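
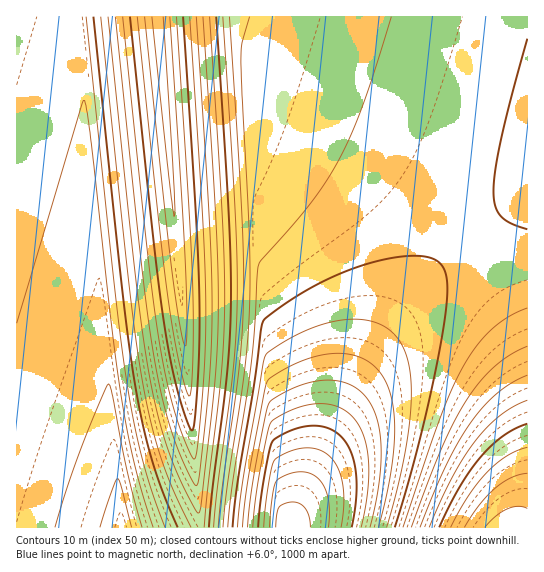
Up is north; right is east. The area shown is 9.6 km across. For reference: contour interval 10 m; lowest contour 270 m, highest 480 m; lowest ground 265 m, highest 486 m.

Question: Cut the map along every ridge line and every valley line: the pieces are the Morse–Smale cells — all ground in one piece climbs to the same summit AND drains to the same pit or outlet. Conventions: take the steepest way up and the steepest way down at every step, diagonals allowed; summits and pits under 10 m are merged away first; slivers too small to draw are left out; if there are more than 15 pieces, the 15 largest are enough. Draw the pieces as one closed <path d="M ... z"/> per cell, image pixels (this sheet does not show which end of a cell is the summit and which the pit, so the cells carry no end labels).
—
<path d="M527 16l-370 1 42 511 88 0 2-2 27-65 27-58 24-44 28-42 32-40 31-32 35-28 35-22z"/><path d="M157 16l-141 1 1 511 182-1-15-204z"/><path d="M527 196l-34 21-35 28-31 32-32 40-28 42-24 44-27 58-27 67 239-1z"/>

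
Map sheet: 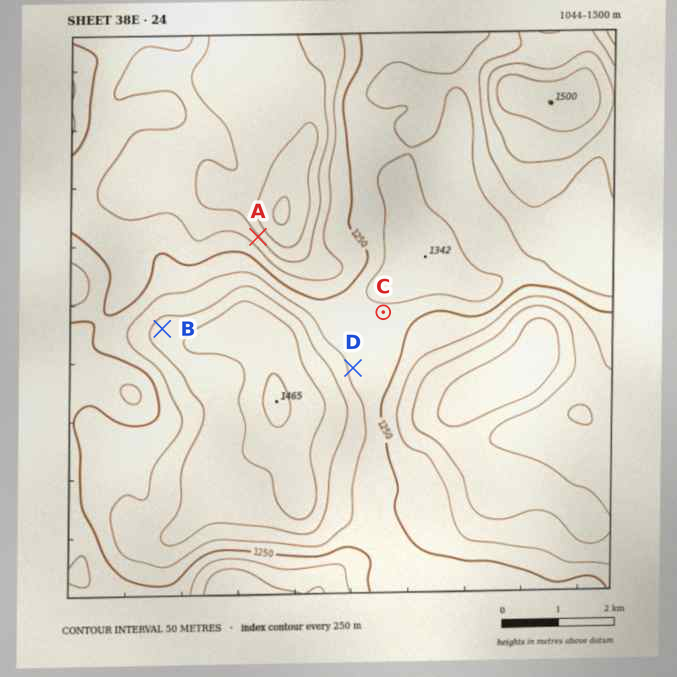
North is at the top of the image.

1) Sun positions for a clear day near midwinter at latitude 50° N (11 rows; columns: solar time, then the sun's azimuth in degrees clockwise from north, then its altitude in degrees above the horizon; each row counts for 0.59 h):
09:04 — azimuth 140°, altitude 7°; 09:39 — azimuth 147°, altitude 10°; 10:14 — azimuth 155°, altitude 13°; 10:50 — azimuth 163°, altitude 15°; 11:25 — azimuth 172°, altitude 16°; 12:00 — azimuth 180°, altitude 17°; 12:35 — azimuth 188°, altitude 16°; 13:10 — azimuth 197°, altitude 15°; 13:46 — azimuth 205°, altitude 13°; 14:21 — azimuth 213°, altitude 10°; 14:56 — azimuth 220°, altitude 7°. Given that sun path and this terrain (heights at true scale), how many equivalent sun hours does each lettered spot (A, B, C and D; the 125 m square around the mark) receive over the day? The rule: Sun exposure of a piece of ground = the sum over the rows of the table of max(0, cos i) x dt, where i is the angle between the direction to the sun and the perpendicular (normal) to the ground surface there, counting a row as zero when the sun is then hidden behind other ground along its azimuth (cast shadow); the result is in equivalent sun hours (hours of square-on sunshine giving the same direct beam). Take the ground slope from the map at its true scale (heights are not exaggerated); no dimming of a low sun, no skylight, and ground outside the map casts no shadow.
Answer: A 0.4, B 1.2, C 1.9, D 1.3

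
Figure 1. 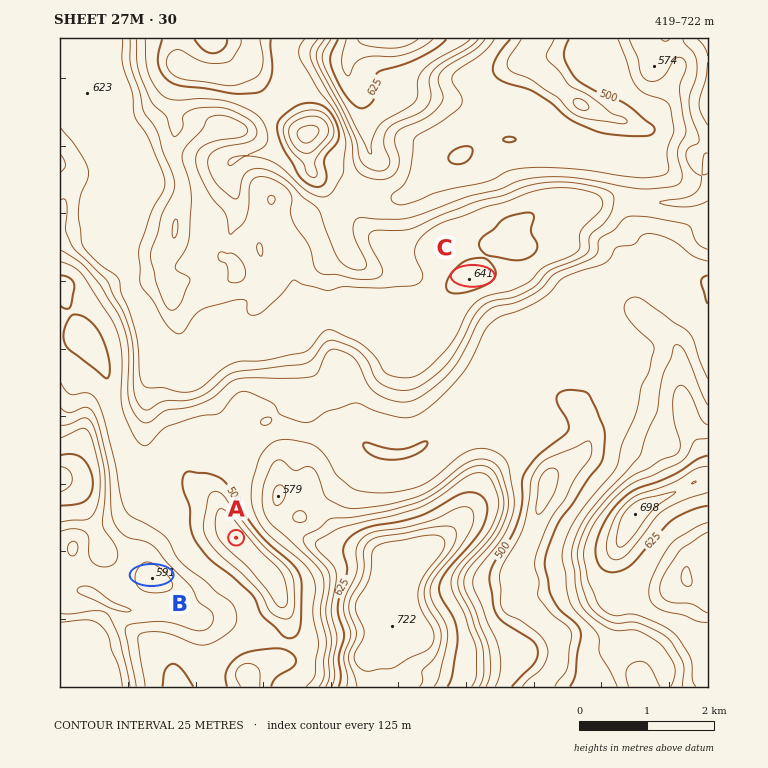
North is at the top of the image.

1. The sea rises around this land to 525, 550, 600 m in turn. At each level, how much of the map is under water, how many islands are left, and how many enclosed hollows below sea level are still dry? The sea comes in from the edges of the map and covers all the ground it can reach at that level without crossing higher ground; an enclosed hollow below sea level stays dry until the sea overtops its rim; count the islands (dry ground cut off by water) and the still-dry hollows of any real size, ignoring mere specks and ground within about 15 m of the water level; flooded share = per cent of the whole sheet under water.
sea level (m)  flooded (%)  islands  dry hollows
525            37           0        0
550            50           0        0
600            75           0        0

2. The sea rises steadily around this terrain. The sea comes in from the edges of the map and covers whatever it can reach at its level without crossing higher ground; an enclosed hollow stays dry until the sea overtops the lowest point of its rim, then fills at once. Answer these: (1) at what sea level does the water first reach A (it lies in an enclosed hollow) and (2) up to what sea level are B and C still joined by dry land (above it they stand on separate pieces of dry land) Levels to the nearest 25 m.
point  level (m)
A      500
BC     525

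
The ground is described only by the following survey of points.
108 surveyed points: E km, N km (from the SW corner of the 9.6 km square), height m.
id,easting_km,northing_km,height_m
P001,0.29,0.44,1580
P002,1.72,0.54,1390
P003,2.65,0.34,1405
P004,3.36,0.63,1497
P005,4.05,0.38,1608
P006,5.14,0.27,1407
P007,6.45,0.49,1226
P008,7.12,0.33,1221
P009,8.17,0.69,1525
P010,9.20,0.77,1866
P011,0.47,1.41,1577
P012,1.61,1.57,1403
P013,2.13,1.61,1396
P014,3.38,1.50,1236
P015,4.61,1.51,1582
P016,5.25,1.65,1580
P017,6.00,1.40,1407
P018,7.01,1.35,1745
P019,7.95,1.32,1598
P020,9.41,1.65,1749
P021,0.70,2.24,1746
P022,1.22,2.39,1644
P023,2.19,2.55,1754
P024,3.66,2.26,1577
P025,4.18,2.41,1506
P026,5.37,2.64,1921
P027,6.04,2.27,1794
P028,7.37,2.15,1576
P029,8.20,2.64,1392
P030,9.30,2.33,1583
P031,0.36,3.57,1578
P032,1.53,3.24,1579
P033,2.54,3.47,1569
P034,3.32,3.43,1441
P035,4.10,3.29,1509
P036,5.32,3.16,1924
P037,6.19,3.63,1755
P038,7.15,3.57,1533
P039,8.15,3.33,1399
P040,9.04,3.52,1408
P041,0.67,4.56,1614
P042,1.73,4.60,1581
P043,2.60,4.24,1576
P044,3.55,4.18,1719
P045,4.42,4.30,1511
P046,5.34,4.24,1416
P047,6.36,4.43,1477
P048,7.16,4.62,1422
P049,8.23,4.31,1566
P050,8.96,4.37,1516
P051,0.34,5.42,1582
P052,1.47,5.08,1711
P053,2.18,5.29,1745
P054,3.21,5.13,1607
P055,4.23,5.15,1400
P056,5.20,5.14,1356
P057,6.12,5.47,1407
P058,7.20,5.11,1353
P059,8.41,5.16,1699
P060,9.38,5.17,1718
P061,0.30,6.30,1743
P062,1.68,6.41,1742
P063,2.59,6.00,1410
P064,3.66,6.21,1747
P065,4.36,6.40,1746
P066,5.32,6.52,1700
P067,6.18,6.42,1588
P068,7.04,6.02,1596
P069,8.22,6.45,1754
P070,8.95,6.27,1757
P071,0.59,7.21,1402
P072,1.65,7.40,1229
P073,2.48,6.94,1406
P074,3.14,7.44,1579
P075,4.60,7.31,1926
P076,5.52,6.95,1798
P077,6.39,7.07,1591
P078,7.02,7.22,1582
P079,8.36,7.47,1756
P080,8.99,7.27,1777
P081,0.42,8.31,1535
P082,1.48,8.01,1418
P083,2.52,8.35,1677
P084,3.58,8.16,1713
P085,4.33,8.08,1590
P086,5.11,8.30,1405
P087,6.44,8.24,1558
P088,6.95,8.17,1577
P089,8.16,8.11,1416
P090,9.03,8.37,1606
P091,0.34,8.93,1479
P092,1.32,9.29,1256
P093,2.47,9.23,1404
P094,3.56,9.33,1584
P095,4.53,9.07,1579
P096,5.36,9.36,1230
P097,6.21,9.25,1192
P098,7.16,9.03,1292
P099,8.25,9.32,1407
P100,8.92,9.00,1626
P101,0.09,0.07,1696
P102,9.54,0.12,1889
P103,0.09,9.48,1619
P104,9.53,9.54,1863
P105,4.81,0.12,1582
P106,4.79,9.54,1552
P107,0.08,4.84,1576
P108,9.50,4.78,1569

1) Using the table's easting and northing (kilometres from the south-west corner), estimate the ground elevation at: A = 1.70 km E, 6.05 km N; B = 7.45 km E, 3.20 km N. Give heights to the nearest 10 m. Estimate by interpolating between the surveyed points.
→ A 1680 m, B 1410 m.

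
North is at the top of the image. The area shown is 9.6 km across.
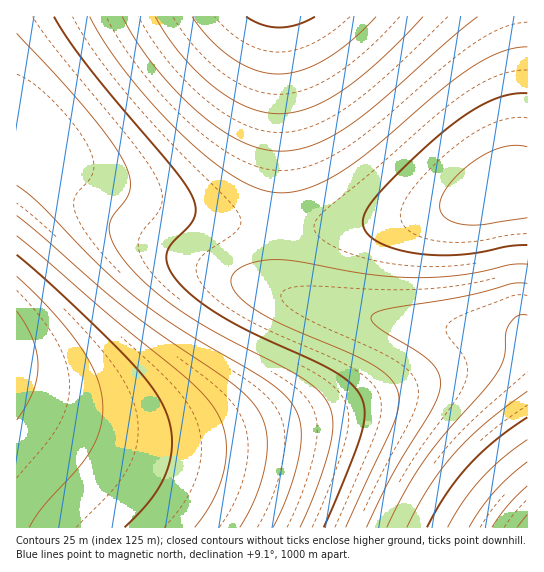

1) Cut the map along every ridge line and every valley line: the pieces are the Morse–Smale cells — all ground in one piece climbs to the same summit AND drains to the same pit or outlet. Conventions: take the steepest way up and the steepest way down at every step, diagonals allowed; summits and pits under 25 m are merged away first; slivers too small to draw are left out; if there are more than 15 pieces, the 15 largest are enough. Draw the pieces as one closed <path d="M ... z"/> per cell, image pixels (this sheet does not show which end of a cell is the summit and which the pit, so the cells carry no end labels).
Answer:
<path d="M23 117l-7 1 1 410 511-1 0-186-2-2-15-4-52-4-69-10-52-10-47-14-10-7-5-13-1-50-30-3-47-8-35-9-53-20-28-15-17-12-17-17-11-16-7-7z"/><path d="M527 16l-248 0 1 154-4 56 62 1 49-6 62-13 57-20 21-1z"/><path d="M278 16l-261 0-1 101 14 3 18 23 22 21 21 13 38 18 69 21 47 8 30 3 2-2 3-55z"/><path d="M527 187l-21 1-57 20-62 13-49 6-61 0-1 50 3 9 12 11 64 18 70 12 86 8 16 5z"/>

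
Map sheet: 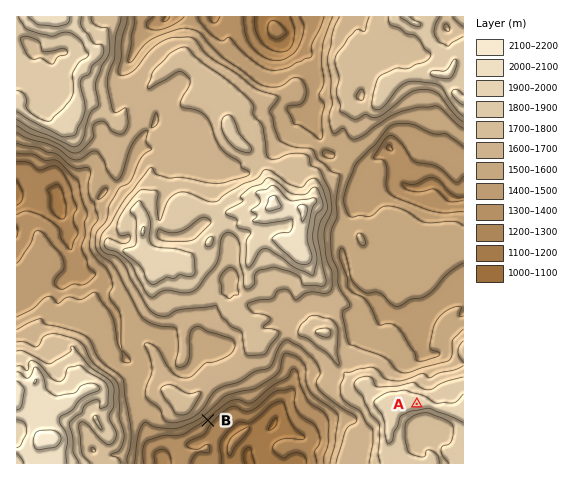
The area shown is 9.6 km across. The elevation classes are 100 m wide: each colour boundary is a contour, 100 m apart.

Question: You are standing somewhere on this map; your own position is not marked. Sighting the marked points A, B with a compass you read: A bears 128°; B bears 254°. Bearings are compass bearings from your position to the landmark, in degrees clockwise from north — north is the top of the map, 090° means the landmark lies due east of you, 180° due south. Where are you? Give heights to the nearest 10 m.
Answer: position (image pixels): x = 376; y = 372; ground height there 1720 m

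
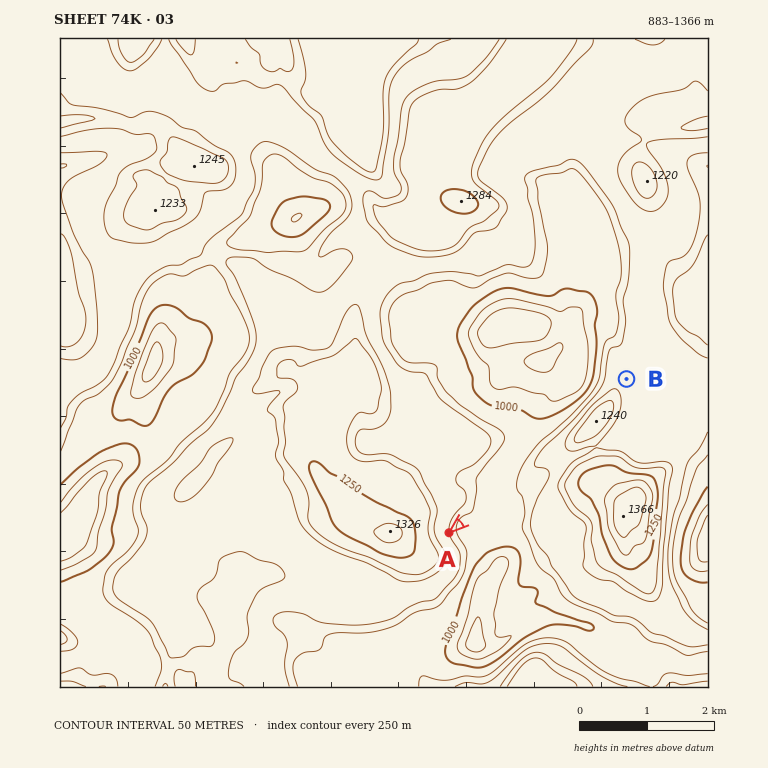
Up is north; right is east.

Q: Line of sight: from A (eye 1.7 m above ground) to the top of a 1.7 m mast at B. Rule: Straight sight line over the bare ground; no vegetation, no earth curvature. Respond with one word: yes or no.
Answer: no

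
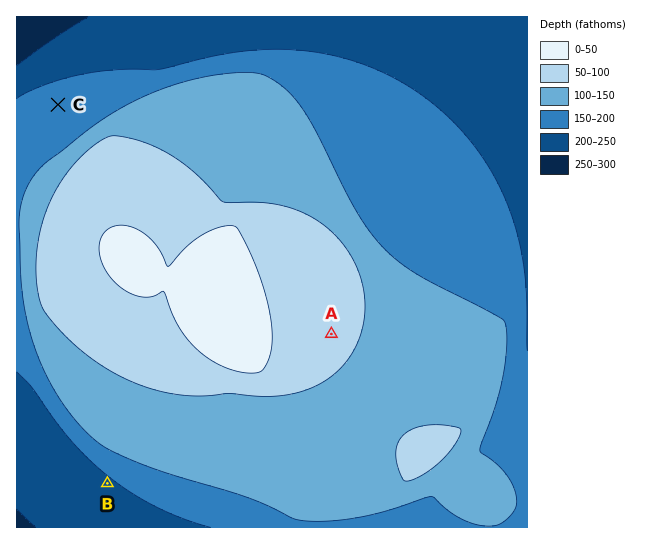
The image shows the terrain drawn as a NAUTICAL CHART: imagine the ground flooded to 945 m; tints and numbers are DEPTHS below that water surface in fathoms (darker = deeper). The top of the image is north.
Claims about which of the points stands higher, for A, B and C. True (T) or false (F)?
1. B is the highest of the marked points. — F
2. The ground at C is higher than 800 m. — F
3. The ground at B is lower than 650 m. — T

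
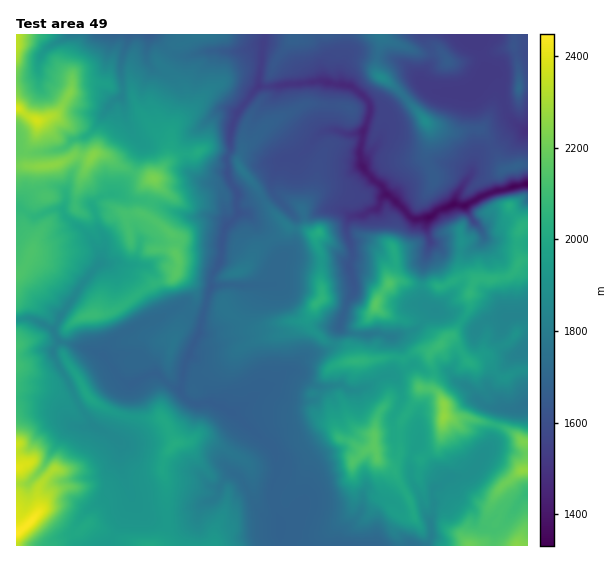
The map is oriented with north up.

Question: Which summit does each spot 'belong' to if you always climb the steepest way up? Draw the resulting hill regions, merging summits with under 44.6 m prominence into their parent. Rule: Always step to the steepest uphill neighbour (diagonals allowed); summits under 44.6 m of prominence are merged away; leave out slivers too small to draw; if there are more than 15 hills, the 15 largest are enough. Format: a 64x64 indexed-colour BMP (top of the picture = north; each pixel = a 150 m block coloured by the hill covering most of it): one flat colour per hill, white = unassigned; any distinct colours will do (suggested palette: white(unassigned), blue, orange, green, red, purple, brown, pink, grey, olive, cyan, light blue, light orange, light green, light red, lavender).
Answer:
<image width="64" height="64" href="data:image/bmp;base64,Qk12CAAAAAAAAHYAAAAoAAAAQAAAAEAAAAABAAQAAAAAAAAIAAATCwAAEwsAABAAAAAAAAAA////ALR3HwAOf/8ALKAsACgn1gC9Z5QAS1aMAMJ34wB/f38AIr28AM++FwDox64AeLv/AIrfmACWmP8A1bDFACIiIiIiIgAAAAAAAiIiIiIjMzMzMzMxERERAAAAAAAAIiIiIiIiAAAAAAACIiIiIiMzMzMzMzEREREAAAAAAAAiIiIiIiIgAAAAAAIiIiIiIzMzMzMzMREREQAAAO7gACIiIiIiIiAABmZmYiIiIiIjMzMzMzMxERERAAAO7u4AIiIiIiIiIgZmZmZiIiIiJjMzMzMzMzERMzEAAA7u7gAiIiIiIiIiJmZmZmYiIiJmMzMzMzMzMxMzMQAA7u7u4CIiIiIiIiJmZmZmZmIiJmYzMzMzMzMzMzMRAA7u7u7uIiIiIiIiImZmZmZmYiImZjMzMzMzMzMzMxEQDu7u7u4AIiIiIiIiZmZmZmZmImZmMzMzMzMzMzMxERHu7u7u7gACIiIiIiZmZmZmZmZmZmZjMzMzMzMzMzEREREe7u7uAAAiIiIiJmZmZmZmZmZmZmMzMzMzMzMzMRERERHu7u4AACIiIiImZmZmZmZmZmZmMzMzMzMzMzMxERERER7u7gAAAiIiIiZmZmZmZmZmZmYzMzMzMzMzMzMRERERHu7uAAAAIiIiBmZmZmZmZmZmYzMzMzMzMzMzMxERERER7u4AAAAiIiAGZmZmZmZmZmYzMzMzMzMzMzERERERERHu7gAAAAIgAABmZmZmZmZmMzMzMzMzMzMzMREREREREe7uAAAAIiAAAGZmZmZmZmMzMzMzMzMzMzMxERERERER7u4AAAIiAAAAZmZmZmZoiDMzMzMzMzMzMzMRERERERERHgAiIiAAAABmZmZhEYiIiDMxERMzMzMzMxERERERERERIiIiIAAAAGZmZmERiIiIgxERETMzAzMzEREREREREREiIiIgAAAAJmZiIRiIiIiIEREQAAAAAzMRERERERERESIiIgAAAAIiIiIoiIiIiIiBEAAAAAAAARERERERERERIiIgAAAAIiIiIiiIiIiIiIiAAAAAAAABEQAAAREREREiIiAAAAIiIiIiIoiIiIiIiIgAAAAAAAAQAAABERERESIiIAAP8iIiIiIiiIiIiIiIiIiAAAAAAAAAAAARERERIiIg////IiIiIiKIiIiIiIiIiIgAAAAAAAAAAAEREREiIi/////yIiIiIiiIiIiIiIiIiAAAALsAAAAAARERESIi3//////yIiIiIREYiIiIiIiIu7u7u7sAAAAKERER3d3f///////yIiIhERGIiIiIiIiLu7u7u7AACqqqERHd3d3///////mSKZkRERiIiIiIiIu7u7u7u6qqqqqqqt3d3d//////+ZmZmRERGIiIiIiIi7u7u7u6qqqqqqqq3d3d3/////+ZmZmZERERiIiIiIiIu7u7u7qqqqqqqqrd3d3d////+ZmZmZmREQAIiIiIiIi7u7u7uqqqqqqqqt3d3d3f//+ZmZmZmQAAAAAIiIiIiLu7u7u6qqqqqqqq3d3d3d3/+ZmZmZmZkAAAAAiIiIiIu7u7u7qqqqqqqqrd3d3d3dmZmZmZmZmQAAAACIiAAIC7u7u7uqqqqqqqqt3d3d3deZmZmZmZmZkAAAABAAAAALu7u7u6qqqqqqqq3d3d3d15mZmZmZmZmQAAABEQAAAAu7u7u7uhERGqqqrd3d3d13mZmZmZmZmZAAAAERAAAAC7u7u7uxEREaqqqt3d3d13mZmZmZmZmZkAAAEREAAAC7u7u7uxERERqqqq3d3d13eZmZmZmZmZmVAAEREQAAALu7u7u7ERERqqqqrdfd13d5mZmZmZlVVVVQEREREQAAARu7u0RBERGqqqqgd3d3d3mZmZmVVVVVVVwREREREREREbu0RERBGqqqqqB3d3AACZmVVVVVVVVVXMwRERERERERG0REREQACqqqoAB3cAAAAFVVVVVVVVXMzMEREREREREURERERAAAAKqgAAAAAAAABVVVVVVVVczMwREREREREUREREREQAAAAAAAAAAAAAAFVVVVV3d3zMzBEREREREUREREREREAAAAAAAAAAAAAABVVVVXd3zMzMwREREREUREREREREQAAAAAAAAAAAAAAFVVVXd3fMzMzMERERERREREREREREAAAAB3dwAAAAAABVVVd3d3zMzMzMEREREARERERERERAAAB3d3dwAAAABVVVV3d3fMzMzMzBEREQBEREREREREQAAHd3d3dwAAAFVVVVd3d8zMzMzMwRERAAREREREREREAAd3d3d3cAAFVVVVVXd3zMzMzMzMIiIgBERERERERERAB3d3d3d3AAVVVVVVV3fMzMzMzMwiIiAEREREREREREAHd3d3d3cABVVVVVVVV1zMzMzMzCIiIABEREREREREAAd3d3d3d3BVVVVVVVVVVczMzMzMIiIgAAREREREREQAB3d3d3d3d1VVVVVVVVVVzMzMzMwiIgAAAERERERERAAHd3d3d3d3VVVVVVVVVVVcRMzMzMIgAAAABEREREREAAAHd3d3d3dVVVVVVVVVVVRERERERAAAAAAAREREREAAAAB3d3d3d1VVVVVVVVVVVUREREREAAAAAABEREREAAAAAHd3d3d3VVVVVVVVVVVVREREREQAAAAAAAREREAAAAAAd3d3d3dVVVVSJVVVVVVERERERAAAAAAABEREQAAAAAAHd3d3d3VVUiIiIiIiIkREREREAAAAAAAERERAAAAAAAAHd3d3dVVSIiIiIiIiREREREQAAAAAAEREREAAAA"/>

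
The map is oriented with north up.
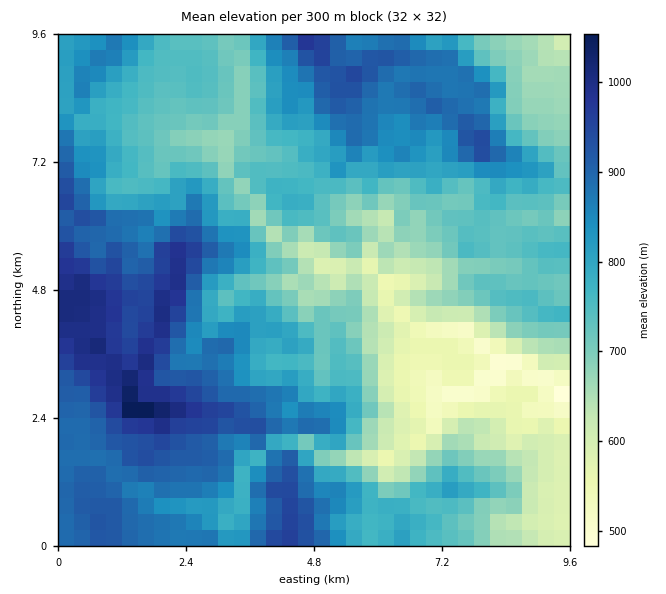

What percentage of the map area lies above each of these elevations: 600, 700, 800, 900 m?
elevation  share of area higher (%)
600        90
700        75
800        44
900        19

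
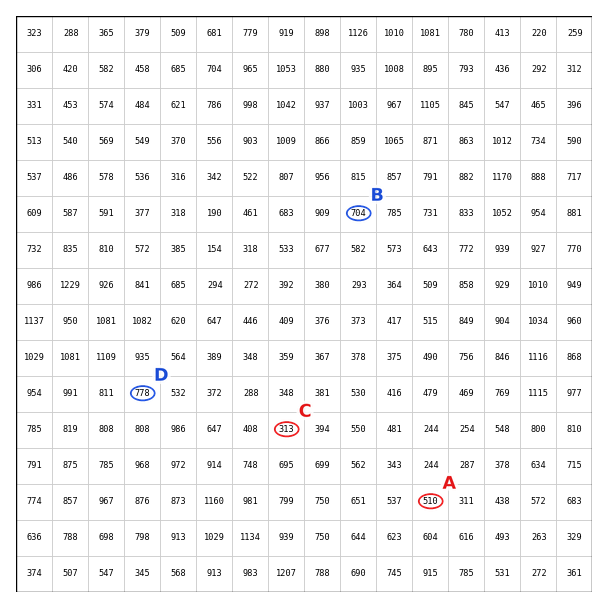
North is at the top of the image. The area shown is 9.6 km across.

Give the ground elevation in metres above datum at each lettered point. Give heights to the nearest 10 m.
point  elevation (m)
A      510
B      700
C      310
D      780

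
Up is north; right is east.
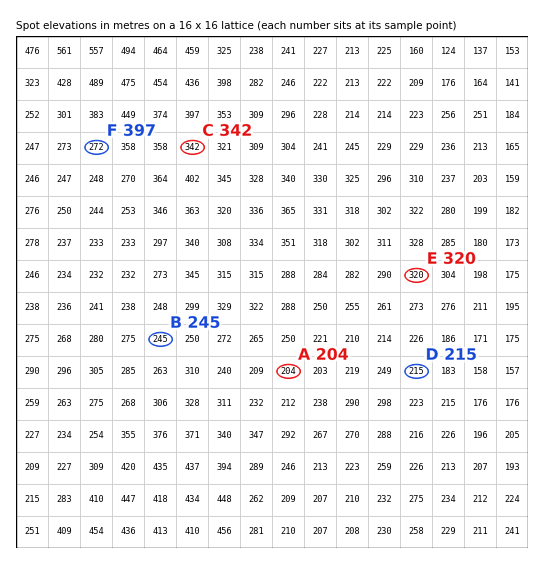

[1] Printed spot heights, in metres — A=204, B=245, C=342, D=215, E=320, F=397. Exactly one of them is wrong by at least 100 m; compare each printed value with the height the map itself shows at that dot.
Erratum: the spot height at F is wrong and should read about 272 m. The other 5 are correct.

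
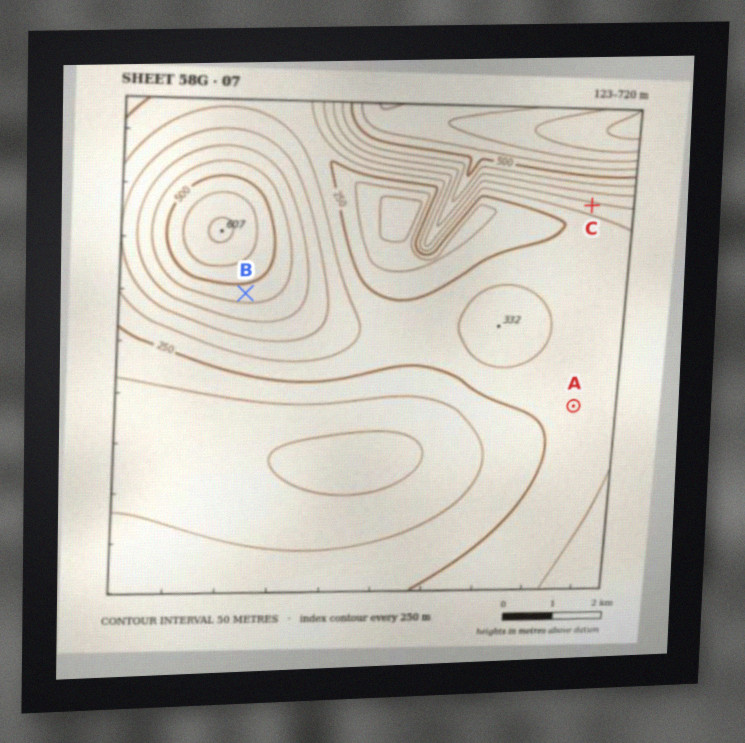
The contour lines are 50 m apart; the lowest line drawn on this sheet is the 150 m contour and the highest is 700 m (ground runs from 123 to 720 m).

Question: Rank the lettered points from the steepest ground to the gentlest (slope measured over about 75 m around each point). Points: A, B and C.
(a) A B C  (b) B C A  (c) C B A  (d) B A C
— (c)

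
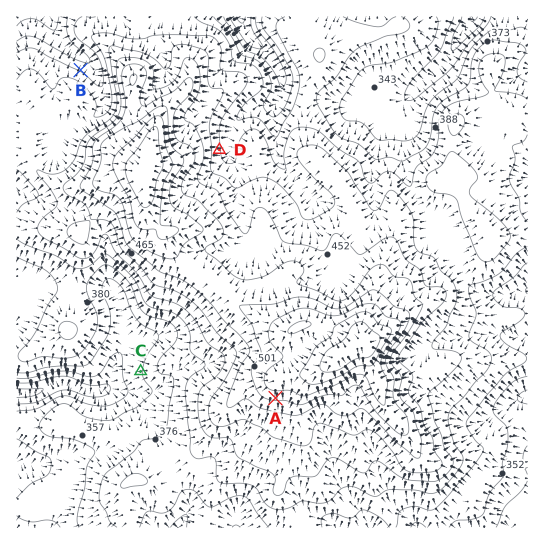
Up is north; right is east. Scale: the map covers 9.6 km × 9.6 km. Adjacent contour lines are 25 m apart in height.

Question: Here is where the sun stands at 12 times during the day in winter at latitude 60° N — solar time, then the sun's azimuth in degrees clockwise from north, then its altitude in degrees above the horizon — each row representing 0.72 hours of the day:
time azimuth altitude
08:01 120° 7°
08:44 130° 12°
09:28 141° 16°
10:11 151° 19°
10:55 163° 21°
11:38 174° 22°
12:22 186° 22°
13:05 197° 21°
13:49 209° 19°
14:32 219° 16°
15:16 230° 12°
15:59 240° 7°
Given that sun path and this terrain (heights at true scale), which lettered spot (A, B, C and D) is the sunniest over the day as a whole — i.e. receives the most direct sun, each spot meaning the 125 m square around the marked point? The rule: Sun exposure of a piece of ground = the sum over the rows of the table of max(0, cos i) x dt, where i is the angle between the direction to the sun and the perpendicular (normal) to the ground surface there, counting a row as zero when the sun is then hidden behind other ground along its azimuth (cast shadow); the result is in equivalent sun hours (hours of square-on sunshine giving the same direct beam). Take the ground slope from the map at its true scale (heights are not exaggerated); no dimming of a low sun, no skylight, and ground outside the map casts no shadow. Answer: A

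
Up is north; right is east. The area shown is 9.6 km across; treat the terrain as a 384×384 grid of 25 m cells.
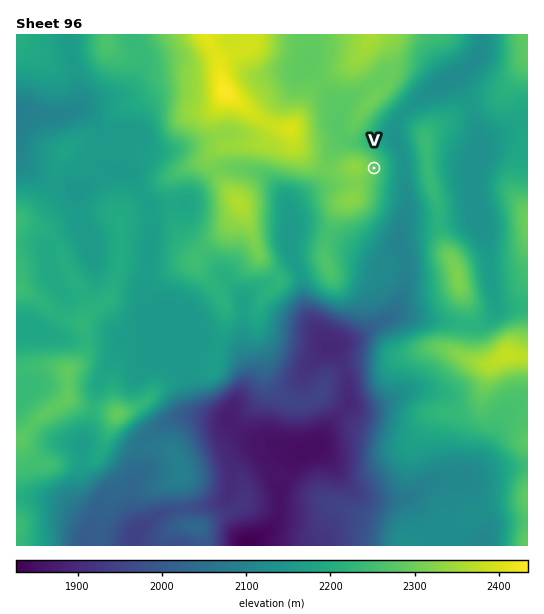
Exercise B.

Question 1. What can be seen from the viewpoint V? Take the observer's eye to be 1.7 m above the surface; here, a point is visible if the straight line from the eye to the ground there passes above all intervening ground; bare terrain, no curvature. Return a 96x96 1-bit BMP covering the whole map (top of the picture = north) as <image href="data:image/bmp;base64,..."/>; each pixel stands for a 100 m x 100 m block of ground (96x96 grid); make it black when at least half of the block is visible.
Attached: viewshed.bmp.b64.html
<image width="96" height="96" href="data:image/bmp;base64,Qk2+BAAAAAAAAD4AAAAoAAAAYAAAAGAAAAABAAEAAAAAAIAEAAATCwAAEwsAAAIAAAAAAAAA////AAAAAAAAAAAAAAAAAB/gAAAAAAAAAAAAAB/gAAAAAAAAAAAAAB/AAAAAAAAAAAAAAA+AAAAAAAAAAAAAAA4AAAAAAAAAAAAAAAAAAAAAAAAAAAAAAAAAAAAAAAAAAAAAAAAAAAAAAAAAAAAAAAAAAAAAAAAAAAAAAAAAAAAAAAAAAAAAAAAAAAAAAAAAAAAAAAAAAAAAAAAAAAAAAAAAAAAAAAAAAAAAAAAAAAAAAAAAAAAAAAAAAAAAAAAAAAAAAAAAAAAAAAAAAAAAAAAAAAAAAAAAAAAAAA4AAAAAAAAAAAAAAA/AAAAAAAAAAAAAAAHAAAAAAAAAAAAAAADAAAAAAAAAAAAAAAAAAAAAAAAAAAAAAAAAAAAAAAAAAAAAAAAAAAAAAAAAAAAAAAAAAAAAAAAAAAAAAAAAAAAAAAAAAAAAAAAAAAAAAAAAAAAAAAAAAAAAAAAAAAAAAAAAAAAAAAAAAAAAAAAAAAAAAAAAAAAAAAAAAAAAAAAAAAAAAAAAAAAAAAAAAAAAAAAAAAAAAAAAAAAAAAgAAAAAAAAAAAAAAAwAB8AAAAAAAAAAAA+AH/AAAAAAAAAAAA/w//8AAAAAAAAAAA////8AAAAAAAAAAAf//D8AAAAAAAAAAAP/+AcAAAAAAAAAAAH/4AAAAAAAAAAAAAH/wAAAAAAAAAAAAAD/gAAAAAAAAAAAAAD/AAAAAAAAAAAAAAD/AAEAAAAAAAAAAAD/AAEAAAAAAAAAAAD/gAIAAAAAAAAAAAD/wAYAAAAAAAAAAAD/4A8AAAAAAAAAAAD/4B8AAAAAAAAAAAH/4B8AAAAAAAAAAAH/4D8AAAAAAAAAAAH/4D8AAAAAAAAAAAD/4H8AAAAAAAAAAAD/4H8AAAAAAAAAAAD/4D8AAAAAAAAAAAD/8D8AAAAAAAAAAAD/8D8AAAAAAAAAAAD/wD8AAAAAAAAAAAD/gB8AAAAAAAAAAAB/AB8AAAAAAAAAAAB/AB8AAAAAAAAAAAD/AD8AAAAAAAAAAAD+AD8AAAAAAAAAAAD+AD8AAAAAAAAAACD+AD8AAAAAAAAAAAD+AD8AAAAAAAAAAAD8AH8AAAAAAAAAAAD8AD8AAAAAAAAAAAD8AD8AAAAAAAAAADD8AD8AAAAAAAAAABD8AB8AAAAAAAAAAAD8AB8AAAAAAAAAAAH8AB8AAAAAAAAAAAH4AA8AAAAAAAAAAAH4AA8AAAAAAAAAAAH4AA8AAAAAAAAAAAH4AA8AAAAAAAAAAAP4AB8AAAAAAAAAAP/wAB8AAAAAAAAAAP/gAD8AAAAAAAAAAH/gAH8AAAAAAAAAAH/wAH8AAAAAAAAAAD/4AP8AAAAAAAAAAA/8AP8AAAAAAAAAAAf/AP8AAAAAAAAAAAP/gf8AAAAAAAAABwP/4f8AAAAAAAAAB8H///8AAAAAAAAAB+B///8AAAAAAAAAAfMf//8AAAAAAAAAAP8f//8AAAAAAAAAAH+f//8AAAAAAAAAAD/f//8AAAAAAAAAAB//+/8AAAAAAAAAAA8fwf8="/>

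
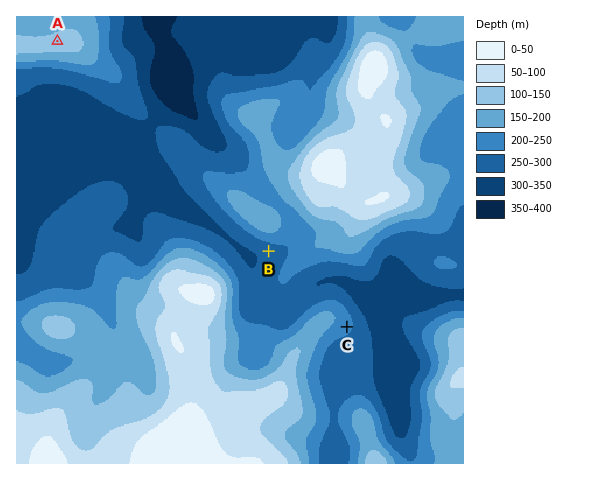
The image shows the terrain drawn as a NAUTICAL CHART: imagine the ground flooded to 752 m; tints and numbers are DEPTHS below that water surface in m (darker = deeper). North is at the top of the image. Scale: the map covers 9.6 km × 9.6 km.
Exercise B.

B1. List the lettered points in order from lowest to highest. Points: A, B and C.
B C A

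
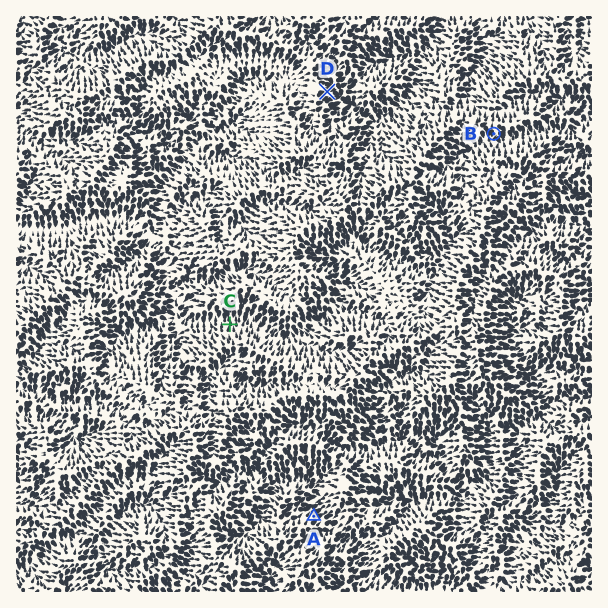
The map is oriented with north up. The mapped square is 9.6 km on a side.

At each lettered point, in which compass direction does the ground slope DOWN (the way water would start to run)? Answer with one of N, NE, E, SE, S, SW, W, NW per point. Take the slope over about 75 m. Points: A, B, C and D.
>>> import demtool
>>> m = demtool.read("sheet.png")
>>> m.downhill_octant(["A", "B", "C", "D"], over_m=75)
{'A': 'NE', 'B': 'S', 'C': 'N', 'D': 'E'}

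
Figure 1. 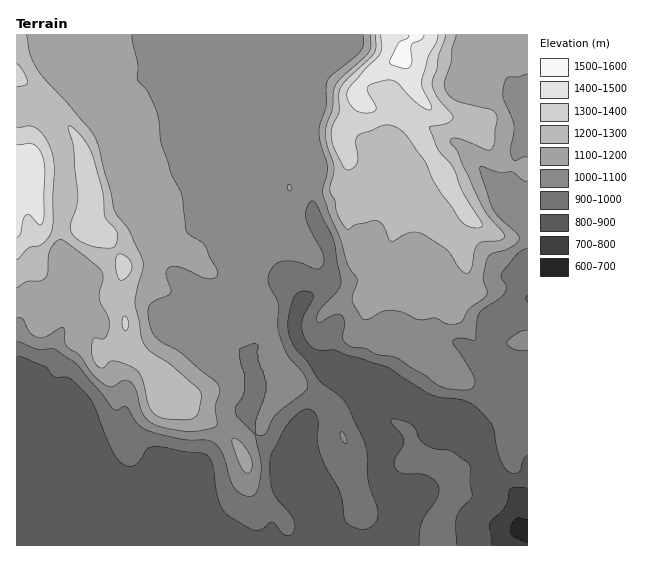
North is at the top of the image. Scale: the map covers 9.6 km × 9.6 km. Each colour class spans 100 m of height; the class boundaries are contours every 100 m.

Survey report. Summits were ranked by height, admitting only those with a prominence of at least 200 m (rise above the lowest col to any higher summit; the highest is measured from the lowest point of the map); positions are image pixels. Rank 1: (402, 60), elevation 1513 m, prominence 844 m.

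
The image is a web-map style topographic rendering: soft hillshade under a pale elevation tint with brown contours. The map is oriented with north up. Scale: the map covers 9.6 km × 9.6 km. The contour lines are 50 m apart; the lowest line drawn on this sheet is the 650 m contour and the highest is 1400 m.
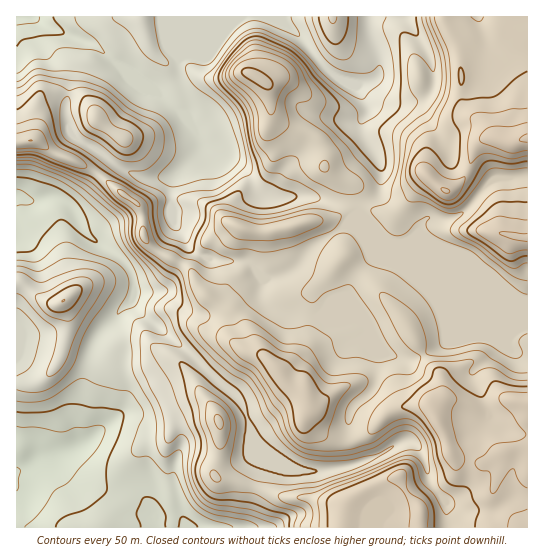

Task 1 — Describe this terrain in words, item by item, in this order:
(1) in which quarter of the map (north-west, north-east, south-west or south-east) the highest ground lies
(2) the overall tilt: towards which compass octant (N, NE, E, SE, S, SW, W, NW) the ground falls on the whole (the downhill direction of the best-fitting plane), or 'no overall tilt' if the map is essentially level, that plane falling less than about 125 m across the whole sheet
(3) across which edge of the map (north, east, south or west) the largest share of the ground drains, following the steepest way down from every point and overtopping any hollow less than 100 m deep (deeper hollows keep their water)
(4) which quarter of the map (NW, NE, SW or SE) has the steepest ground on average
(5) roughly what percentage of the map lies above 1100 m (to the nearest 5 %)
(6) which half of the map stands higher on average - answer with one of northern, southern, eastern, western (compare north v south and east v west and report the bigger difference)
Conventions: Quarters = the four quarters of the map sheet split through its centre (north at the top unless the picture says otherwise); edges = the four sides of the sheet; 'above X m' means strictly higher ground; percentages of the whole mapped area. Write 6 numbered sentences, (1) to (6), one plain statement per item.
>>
(1) Look to the north-east quarter for the highest ground.
(2) The general tilt is down to the west (the land rises towards the east).
(3) Drainage is mainly to the north: more ground falls towards that edge than towards any other.
(4) The steepest ground, on average, is in the north-west quarter.
(5) Ground above 1100 m makes up about 35 % of the sheet.
(6) On average the eastern half of the map is the higher ground.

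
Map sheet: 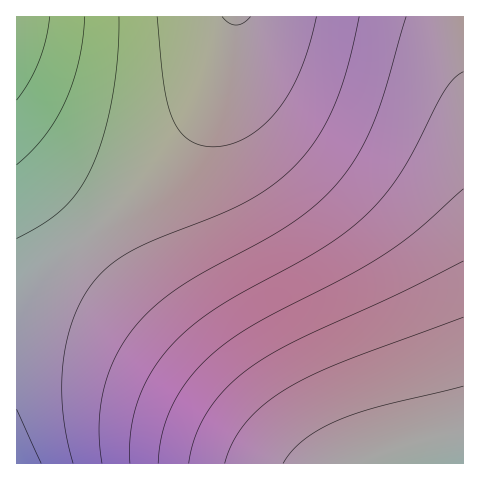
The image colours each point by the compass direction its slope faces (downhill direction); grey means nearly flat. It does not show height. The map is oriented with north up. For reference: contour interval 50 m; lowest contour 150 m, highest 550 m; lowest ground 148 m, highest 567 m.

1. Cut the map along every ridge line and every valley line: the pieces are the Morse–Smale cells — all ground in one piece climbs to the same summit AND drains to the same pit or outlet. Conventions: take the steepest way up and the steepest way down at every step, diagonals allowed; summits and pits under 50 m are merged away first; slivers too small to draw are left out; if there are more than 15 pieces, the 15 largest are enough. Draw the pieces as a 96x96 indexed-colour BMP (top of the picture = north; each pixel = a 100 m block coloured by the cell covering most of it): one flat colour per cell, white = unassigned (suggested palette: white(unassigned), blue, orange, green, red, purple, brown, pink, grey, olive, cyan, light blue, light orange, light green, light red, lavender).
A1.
<image width="96" height="96" href="data:image/bmp;base64,Qk12EgAAAAAAAHYAAAAoAAAAYAAAAGAAAAABAAQAAAAAAAASAAATCwAAEwsAABAAAAAAAAAA////ALR3HwAOf/8ALKAsACgn1gC9Z5QAS1aMAMJ34wB/f38AIr28AM++FwDox64AeLv/AIrfmACWmP8A1bDFACIiIiIiIiIiIiIiIiIiIiIiIiIiIiIiIiIiIiIiIiIRERERERERERERERERERERESIiIiIiIiIiIiIiIiIiIiIiIiIiIiIiIiIiIiIiIhERERERERERERERERERERERESIiIiIiIiIiIiIiIiIiIiIiIiIiIiIiIiIiIiIiIRERERERERERERERERERERERESIiIiIiIiIiIiIiIiIiIiIiIiIiIiIiIiIiIiIiERERERERERERERERERERERERESIiIiIiIiIiIiIiIiIiIiIiIiIiIiIiIiIiIiIhERERERERERERERERERERERERESIiIiIiIiIiIiIiIiIiIiIiIiIiIiIiIiIiIiIRERERERERERERERERERERERERESIiIiIiIiIiIiIiIiIiIiIiIiIiIiIiIiIiIiERERERERERERERERERERERERERESIiIiIiIiIiIiIiIiIiIiIiIiIiIiIiIiIiIhERERERERERERERERERERERERERESIiIiIiIiIiIiIiIiIiIiIiIiIiIiIiIiIiIRERERERERERERERERERERERERERESIiIiIiIiIiIiIiIiIiIiIiIiIiIiIiIiIiERERERERERERERERERERERERERERESIiIiIiIiIiIiIiIiIiIiIiIiIiIiIiIiIhERERERERERERERERERERERERERERESIiIiIiIiIiIiIiIiIiIiIiIiIiIiIiIiIRERERERERERERERERERERERERERERESIiIiIiIiIiIiIiIiIiIiIiIiIiIiIiIiERERERERERERERERERERERERERERERESIiIiIiIiIiIiIiIiIiIiIiIiIiIiIiIhERERERERERERERERERERERERERERERESIiIiIiIiIiIiIiIiIiIiIiIiIiIiIiIRERERERERERERERERERERERERERERERESIiIiIiIiIiIiIiIiIiIiIiIiIiIiIiERERERERERERERERERERERERERERERERESIiIiIiIiIiIiIiIiIiIiIiIiIiIiIhERERERERERERERERERERERERERERERERESIiIiIiIiIiIiIiIiIiIiIiIiIiIiIRERERERERERERERERERERERERERERERERESIiIiIiIiIiIiIiIiIiIiIiIiIiIhERERERERERERERERERERERERERERERERERESIiIiIiIiIiIiIiIiIiIiIiIiIiIRERERERERERERERERERERERERERERERERERESIiIiIiIiIiIiIiIiIiIiIiIiIiERERERERERERERERERERERERERERERERERERESIiIiIiIiIiIiIiIiIiIiIiIiIhERERERERERERERERERERERERERERERERERERESIiIiIiIiIiIiIiIiIiIiIiIiIRERERERERERERERERERERERERERERERERERERESIiIiIiIiIiIiIiIiIiIiIiIiERERERERERERERERERERERERERERERERERERERESIiIiIiIiIiIiIiIiIiIiIiIhERERERERERERERERERERERERERERERERERERERESIiIiIiIiIiIiIiIiIiIiIiIRERERERERERERERERERERERERERERERERERERERESIiIiIiIiIiIiIiIiIiIiIiERERERERERERERERERERERERERERERERERERERERESIiIiIiIiIiIiIiIiIiIiIhERERERERERERERERERERERERERERERERERERERERESIiIiIiIiIiIiIiIiIiIiIRERERERERERERERERERERERERERERERERERERERERESIiIiIiIiIiIiIiIiIiIiERERERERERERERERERERERERERERERERERERERERERESIiIiIiIiIiIiIiIiIiIhERERERERERERERERERERERERERERERERERERERERERESIiIiIiIiIiIiIiIiIiIRERERERERERERERERERERERERERERERERERERERERERESIiIiIiIiIiIiIiIiIiERERERERERERERERERERERERERERERERERERERERERERESIiIiIiIiIiIiIiIiIhERERERERERERERERERERERERERERERERERERERERERERESIiIiIiIiIiIiIiIiIREREREREREREREREREREREREREREREREREREREREREREREUIiIiIiIiIiIiIiIiEREREREREREREREREREREREREREREREREREREREREREREREUQiIiIiIiIiIiIiIhEREREREREREREREREREREREREREREREREREREREREREREREURCIiIiIiIiIiIiIREREREREREREREREREREREREREREREREREREREREREREREREUREIiIiIiIiIiIiEREREREREREREREREREREREREREREREREREREREREREREREREUREQiIiIiIiIiIhEREREREREREREREREREREREREREREREREREREREREREREREREURERCIiIiIiIiIhEREREREREREREREREREREREREREREREREREREREREREREREREUREREIiIiIiIiIREREREREREREREREREREREREREREREREREREREREREREREREREUREREQiIiIiIiEREREREREREREREREREREREREREREREREREREREREREREREREREURERERCIiIiIhEREREREREREREREREREREREREREREREREREREREREREREREREREUREREREIiIiIREREREREREREREREREREREREREREREREREREREREREREREREREREUREREREQiIiEREREREREREREREREREREREREREREREREREREREREREREREREREREUREREREREIhEREREREREREREREREREREREREREREREREREREREREREREREREREREUREREREREQREREREREREREREREREREREREREREREREREREREREREREREREREREREUREREREREQxEREREREREREREREREREREREREREREREREREREREREREREREREREREUREREREREMzEREREREREREREREREREREREREREREREREREREREREREREREREREREURERERERDMzMREREREREREREREREREREREREREREREREREREREREREREREREREREUREREREQzMzMxEREREREREREREREREREREREREREREREREREREREREREREREREREUREREREMzMzMzMREREREREREREREREREREREREREREREREREREREREREREREREREURERERDMzMzMzMxEREREREREREREREREREREREREREREREREREREREREREREREREURERERDMzMzMzMzEREREREREREREREREREREREREREREREREREREREREREREREREUREREQzMzMzMzMzMREREREREREREREREREREREREREREREREREREREREREREREREUREREMzMzMzMzMzMxEREREREREREREREREREREREREREREREREREREREREREREREURERDMzMzMzMzMzMzEREREREREREREREREREREREREREREREREREREREREREREREUREQzMzMzMzMzMzMzMREREREREREREREREREREREREREREREREREREREREREREREUREMzMzMzMzMzMzMzMxEREREREREREREREREREREREREREREREREREREREREREREURDMzMzMzMzMzMzMzMzEREREREREREREREREREREREREREREREREREREREREREREURDMzMzMzMzMzMzMzMzMREREREREREREREREREREREREREREREREREREREREREREUQzMzMzMzMzMzMzMzMzMxEREREREREREREREREREREREREREREREREREREREREREUMzMzMzMzMzMzMzMzMzMzERERERERERERERERERERERERERERERERERERERERERETMzMzMzMzMzMzMzMzMzMzMRERERERERERERERERERERERERERERERERERERERERETMzMzMzMzMzMzMzMzMzMzMxERERERERERERERERERERERERERERERERERERERERETMzMzMzMzMzMzMzMzMzMzMzERERERERERERERERERERERERERERERERERERERERETMzMzMzMzMzMzMzMzMzMzMzMRERERERERERERERERERERERERERERERERERERERETMzMzMzMzMzMzMzMzMzMzMzMRERERERERERERERERERERERERERERERERERERERETMzMzMzMzMzMzMzMzMzMzMzMxERERERERERERERERERERERERERERERERERERERETMzMzMzMzMzMzMzMzMzMzMzMzERERERERERERERERERERERERERERERERERERERETMzMzMzMzMzMzMzMzMzMzMzMzMRERERERERERERERERERERERERERERERERERERETMzMzMzMzMzMzMzMzMzMzMzMzMxERERERERERERERERERERERERERERERERERERETMzMzMzMzMzMzMzMzMzMzMzMzMxERERERERERERERERERERERERERERERERERERETMzMzMzMzMzMzMzMzMzMzMzMzMzERERERERERERERERERERERERERERERERERERETMzMzMzMzMzMzMzMzMzMzMzMzMzMRERERERERERERERERERERERERERERERERERETMzMzMzMzMzMzMzMzMzMzMzMzMzMRERERERERERERERERERERERERERERERERERETMzMzMzMzMzMzMzMzMzMzMzMzMzMxERERERERERERERERERERERERERERERERERETMzMzMzMzMzMzMzMzMzMzMzMzMzMxERERERERERERERERERERERERERERERERERETMzMzMzMzMzMzMzMzMzMzMzMzMzMzERERERERERERERERERERERERERERERERERETMzMzMzMzMzMzMzMzMzMzMzMzMzMzERERERERERERERERERERERERERERERERERETMzMzMzMzMzMzMzMzMzMzMzMzMzMzMRERERERERERERERERERERERERERERERERETMzMzMzMzMzMzMzMzMzMzMzMzMzMzMRERERERERERERERERERERERERERERERERETMzMzMzMzMzMzMzMzMzMzMzMzMzMzMxERERERERERERERERERERERERERERERERETMzMzMzMzMzMzMzMzMzMzMzMzMzMzMxERERERERERERERERERERERERERERERERETMzMzMzMzMzMzMzMzMzMzMzMzMzMzMxERERERERERERERERERERERERERERERERETMzMzMzMzMzMzMzMzMzMzMzMzMzMzMxERERERERERERERERERERERERERERERERETMzMzMzMzMzMzMzMzMzMzMzMzMzMzMzERERERERERERERERERERERERERERERERETMzMzMzMzMzMzMzMzMzMzMzMzMzMzMzERERERERERERERERERERERERERERERERETMzMzMzMzMzMzMzMzMzMzMzMzMzMzMzERERERERERERERERERERERERERERERERETMzMzMzMzMzMzMzMzMzMzMzMzMzMzMzERERERERERERERERERERERERERERERERETMzMzMzMzMzMzMzMzMzMzMzMzMzMzMzERERERERERERERERERERERERERERERERETMzMzMzMzMzMzMzMzMzMzMzMzMzMzMzMRERERERERERERERERERERERERERERERETMzMzMzMzMzMzMzMzMzMzMzMzMzMzMzMRERERERERERERERERERERERERERERERETMzMzMzMzMzMzMzMzMzMzMzMzMzMzMzMRERERERERERERERERERERERERERERERETMzMzMzMzMzMzMzMzMzMzMzMzMzMzMzMREREREREREREREREREREREREREREREREQ=="/>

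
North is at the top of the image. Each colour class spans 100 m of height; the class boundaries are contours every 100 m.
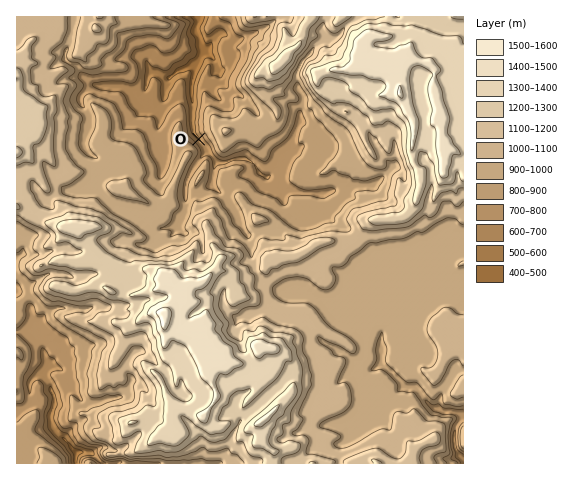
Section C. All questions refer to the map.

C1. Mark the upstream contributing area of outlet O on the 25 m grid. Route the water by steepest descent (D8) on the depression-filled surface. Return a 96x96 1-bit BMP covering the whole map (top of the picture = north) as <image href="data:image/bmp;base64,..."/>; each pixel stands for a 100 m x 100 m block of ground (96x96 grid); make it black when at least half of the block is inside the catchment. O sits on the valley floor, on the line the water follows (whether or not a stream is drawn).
<image width="96" height="96" href="data:image/bmp;base64,Qk2+BAAAAAAAAD4AAAAoAAAAYAAAAGAAAAABAAEAAAAAAIAEAAATCwAAEwsAAAIAAAAAAAAA////AAAAAAAAAAAAAAAAAAAAAAAAAAAAAAAAAAAAAAAAAAAAAAAAAAAAAAAAAAAAAAAAAAAAAAAAAAAAAAAAAAAAAAAAAAAAAAAAAAAAAAAAAAAAAAAAAAAAAAAAAAAAAAAAAAAAAAAAAAAAAAAAAAAAAAAAAAAAAAAAAAAAAAAAAAAAAAAAAAAAAAAAAAAAAAAAAAAAAAAAAAAAAAAAAAAAAAAAAAAAAAAAAAAAAAAAAAAAAAAAAAAAAAAAAAAAAAAAAAAAAAAAAAAAAAAAAAAAAAAAAAAAAAAAAAAAAAAAAAAAAAAAAAAAAAAAAAAAAAAAAAAAAAAAAAAAAAAAAAAAAAAAAAAAAAAAAAAAAAAAAAAAAAAAAAAAAAAAAAAAAAAAAAAAAAAAAAAAAAAAAAAAAAAAAAAAAAAAAAAAAAAAAAAAAAAAAAAAAAAAAAAAAAAAAAAAAAAAAAAAAAAAAAAAAAAAAAAAAAAAAAAAAAAAAAAAAAAAAAAAAAAAAAAAAAAAAAAAAAAAAAAAAAAAAAAAAAAAAAAAAAAAAAAAAAAAAAAAAAAAAAAAAAAAAAAAAAAAAAAAAAAAAAAAAAAAAAAAAAAAAAAAAAMAAAAAAAAAAAAA+AOAAAAAAAAAAAAA/4PAAAAAAAAAAAAA/8PgAAAAAAAAAADj///wAAAAAAAAAAP////4AAAAAAAAAA/////8AAAAAAAAAD//////4AAAAAAAAH///////AAAAAAAAH///////gAAAAAAAP///////4AAAAAAAf////////+AAAAAA//////////AAAAAA//////////gAAAAA//////////gAAAAA///////////wAAAA///////////8AAAA//8////////+AAAA//4f////////AAAA//gf////////AAAA/+Af////////AAAAf4Af////////AAAAHAAP////////gAAAAAAP////////gAAAAAAH////////gAAAAAAH////////AAAAAAAH////////AAAAAAAD///////+AAAAAAAD///////+AAAAAAAB///////+AAAAAAAB///////+AAAAAAAA///////+AAAAAAAAf//////+AAAAAAAAP//////+AAAAAAAADuH////+AAAAAAAAAAB////+AAAAAAAAAAA////+AAAAAAAAAAA////+AAAAAAAAAAA////8AAAAAAAAAAB////8AAAAAAAAAAD////4AAAAAAAAAAH////4AAAAAAAAAAH////wAAAAAAAAAAH////wAAAAAAAAAAD////wAAAAAAAAAAD////wAAAAAAAAAAB////wAAAAAAAAAAB///jwAAAAAAAAAAA///AwAAAAAAAAAAAf/+AAAAAAAAAAAAAP/+AAAAAAAAAAAAAH/+AAAAAAAAAAAAAD//AAAAAAAAAAAAAB//AAAAAAAAAAAAAB//gAAAAAAAAAAAAB///AAAAAAAAAAAAA///AAAAAAAAAAAAAf//AAAAAAAAAAAAAf//AAA="/>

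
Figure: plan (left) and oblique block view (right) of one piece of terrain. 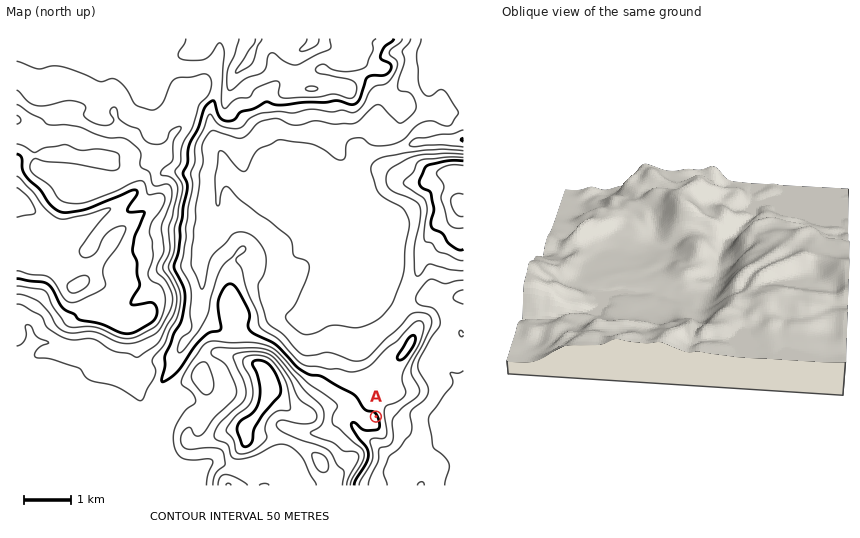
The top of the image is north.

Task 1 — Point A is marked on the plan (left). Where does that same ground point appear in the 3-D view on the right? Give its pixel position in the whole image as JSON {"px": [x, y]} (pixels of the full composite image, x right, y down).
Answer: {"px": [613, 200]}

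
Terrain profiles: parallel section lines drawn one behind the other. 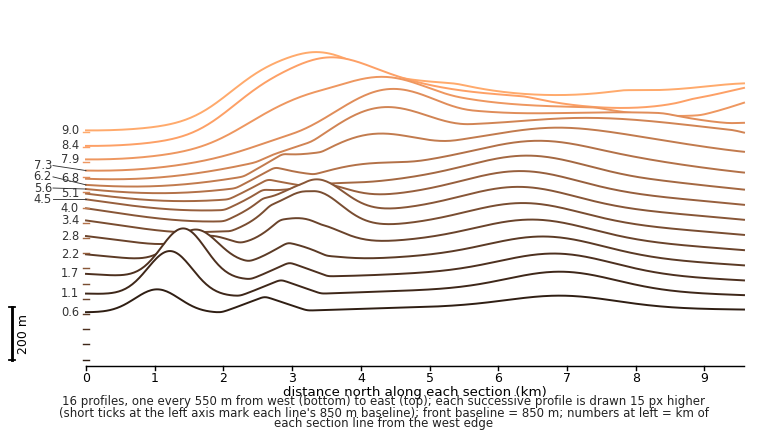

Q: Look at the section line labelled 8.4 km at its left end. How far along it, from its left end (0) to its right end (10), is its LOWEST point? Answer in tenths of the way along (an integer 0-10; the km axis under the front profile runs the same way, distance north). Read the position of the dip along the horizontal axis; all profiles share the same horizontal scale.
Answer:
0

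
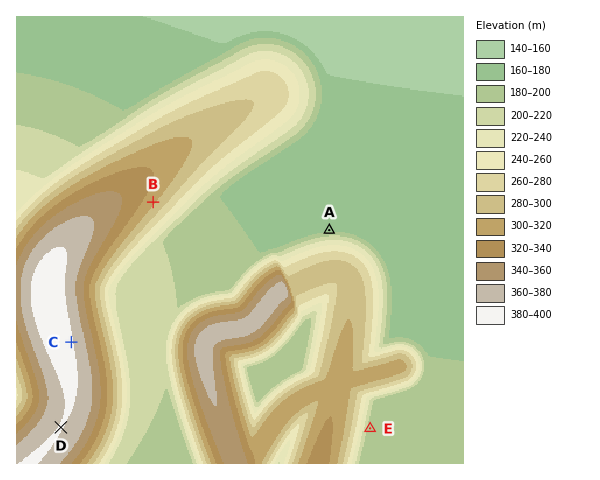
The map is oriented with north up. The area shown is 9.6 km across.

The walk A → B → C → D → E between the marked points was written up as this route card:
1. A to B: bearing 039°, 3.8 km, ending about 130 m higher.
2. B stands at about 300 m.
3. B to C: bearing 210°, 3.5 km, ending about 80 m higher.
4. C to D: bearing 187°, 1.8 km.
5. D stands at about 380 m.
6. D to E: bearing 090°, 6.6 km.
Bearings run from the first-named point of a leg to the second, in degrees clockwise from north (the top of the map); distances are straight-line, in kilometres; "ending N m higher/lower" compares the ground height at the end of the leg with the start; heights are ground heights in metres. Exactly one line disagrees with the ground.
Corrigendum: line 1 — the bearing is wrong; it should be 279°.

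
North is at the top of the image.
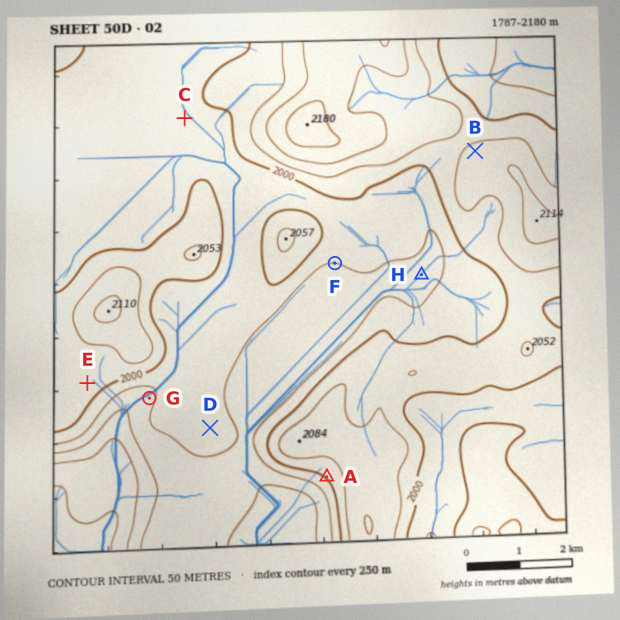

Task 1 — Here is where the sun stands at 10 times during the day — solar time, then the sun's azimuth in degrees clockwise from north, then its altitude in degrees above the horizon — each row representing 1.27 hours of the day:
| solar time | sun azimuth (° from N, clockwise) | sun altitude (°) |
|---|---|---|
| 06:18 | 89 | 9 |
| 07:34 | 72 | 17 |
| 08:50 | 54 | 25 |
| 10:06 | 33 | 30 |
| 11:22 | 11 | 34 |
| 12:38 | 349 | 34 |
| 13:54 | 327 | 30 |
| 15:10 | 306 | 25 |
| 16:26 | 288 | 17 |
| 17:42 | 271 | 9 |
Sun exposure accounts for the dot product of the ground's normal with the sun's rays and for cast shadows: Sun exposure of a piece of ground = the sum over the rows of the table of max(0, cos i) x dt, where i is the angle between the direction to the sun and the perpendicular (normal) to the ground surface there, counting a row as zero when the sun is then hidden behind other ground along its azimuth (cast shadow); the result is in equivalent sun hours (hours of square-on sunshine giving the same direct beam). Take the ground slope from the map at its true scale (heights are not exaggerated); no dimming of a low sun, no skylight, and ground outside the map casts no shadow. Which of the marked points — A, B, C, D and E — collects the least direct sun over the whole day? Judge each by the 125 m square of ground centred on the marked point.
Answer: A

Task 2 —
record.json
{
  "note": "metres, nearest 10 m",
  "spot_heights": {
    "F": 1950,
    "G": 1940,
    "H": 1940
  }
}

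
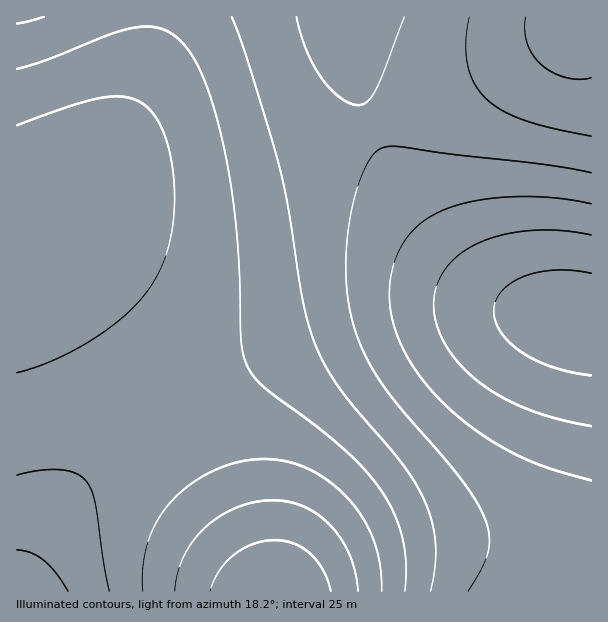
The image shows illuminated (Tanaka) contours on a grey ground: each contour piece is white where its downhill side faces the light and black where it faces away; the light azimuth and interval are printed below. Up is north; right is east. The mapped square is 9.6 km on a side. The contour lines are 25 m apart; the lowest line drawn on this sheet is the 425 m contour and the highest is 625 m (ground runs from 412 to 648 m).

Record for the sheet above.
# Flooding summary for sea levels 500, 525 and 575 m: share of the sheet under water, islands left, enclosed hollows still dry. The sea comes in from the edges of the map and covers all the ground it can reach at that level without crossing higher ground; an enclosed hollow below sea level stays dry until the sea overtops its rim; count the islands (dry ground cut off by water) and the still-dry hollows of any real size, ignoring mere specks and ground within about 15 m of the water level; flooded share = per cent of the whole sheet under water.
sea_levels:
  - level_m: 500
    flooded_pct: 27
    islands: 0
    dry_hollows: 0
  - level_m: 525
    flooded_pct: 43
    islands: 0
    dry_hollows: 0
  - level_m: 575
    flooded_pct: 82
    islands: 0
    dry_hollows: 0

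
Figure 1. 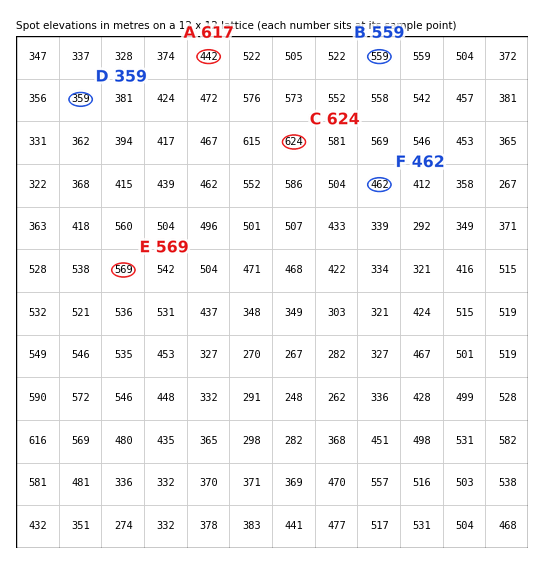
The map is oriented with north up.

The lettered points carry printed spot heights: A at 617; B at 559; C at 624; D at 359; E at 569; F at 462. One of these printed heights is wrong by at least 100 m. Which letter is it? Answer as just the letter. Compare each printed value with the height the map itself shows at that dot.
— A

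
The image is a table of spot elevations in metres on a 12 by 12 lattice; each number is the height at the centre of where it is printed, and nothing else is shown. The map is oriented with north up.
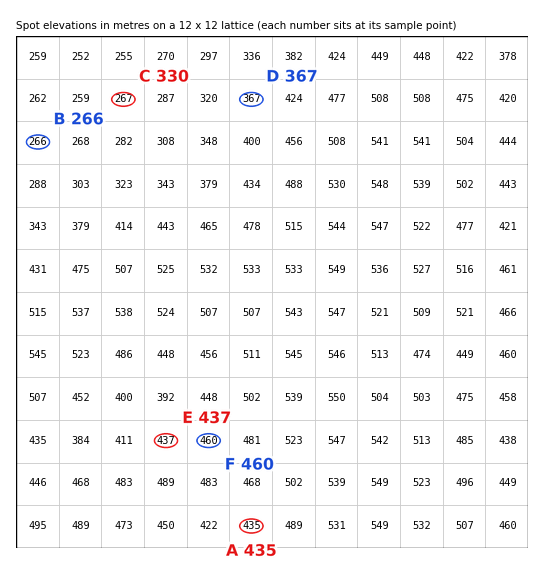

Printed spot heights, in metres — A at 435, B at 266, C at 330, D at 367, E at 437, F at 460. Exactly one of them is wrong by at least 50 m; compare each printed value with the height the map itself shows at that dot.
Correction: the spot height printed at C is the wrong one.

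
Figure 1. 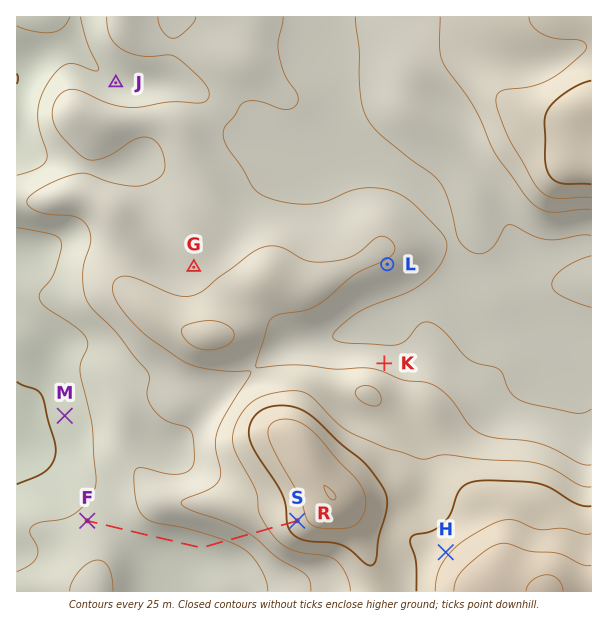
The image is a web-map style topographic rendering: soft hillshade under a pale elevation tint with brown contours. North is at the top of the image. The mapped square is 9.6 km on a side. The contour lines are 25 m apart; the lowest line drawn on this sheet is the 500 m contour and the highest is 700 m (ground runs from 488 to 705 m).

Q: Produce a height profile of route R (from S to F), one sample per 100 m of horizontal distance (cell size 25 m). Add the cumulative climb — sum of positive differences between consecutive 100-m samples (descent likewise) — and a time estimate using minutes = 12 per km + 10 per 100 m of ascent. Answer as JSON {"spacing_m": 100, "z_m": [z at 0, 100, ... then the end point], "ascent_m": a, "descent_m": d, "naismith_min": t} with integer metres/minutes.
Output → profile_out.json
{"spacing_m": 100, "z_m": [638, 631, 623, 615, 608, 600, 592, 584, 577, 569, 562, 556, 551, 547, 543, 540, 537, 535, 534, 534, 534, 534, 534, 535, 535, 536, 537, 537, 536, 536, 536, 535, 535, 535, 535, 533, 532, 532], "ascent_m": 3, "descent_m": 110, "naismith_min": 44}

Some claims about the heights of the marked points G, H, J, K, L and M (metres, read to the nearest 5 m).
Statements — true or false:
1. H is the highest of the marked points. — true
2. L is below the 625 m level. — true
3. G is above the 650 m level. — false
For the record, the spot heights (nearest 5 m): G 570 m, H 645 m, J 530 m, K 565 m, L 575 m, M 510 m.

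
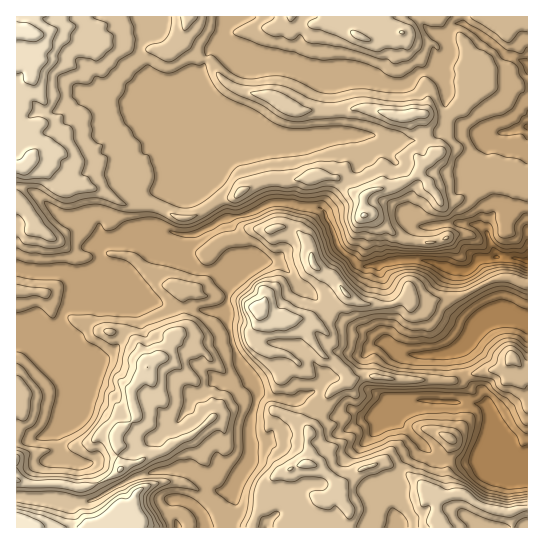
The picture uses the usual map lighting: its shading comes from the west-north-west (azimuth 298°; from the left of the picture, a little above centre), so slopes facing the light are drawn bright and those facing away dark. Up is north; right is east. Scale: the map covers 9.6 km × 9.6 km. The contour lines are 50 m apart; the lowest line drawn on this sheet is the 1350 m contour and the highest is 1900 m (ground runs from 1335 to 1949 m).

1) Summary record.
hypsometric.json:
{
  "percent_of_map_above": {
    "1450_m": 97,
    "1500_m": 93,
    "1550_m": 90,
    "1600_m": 76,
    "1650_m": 52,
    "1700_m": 33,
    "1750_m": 16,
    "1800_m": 6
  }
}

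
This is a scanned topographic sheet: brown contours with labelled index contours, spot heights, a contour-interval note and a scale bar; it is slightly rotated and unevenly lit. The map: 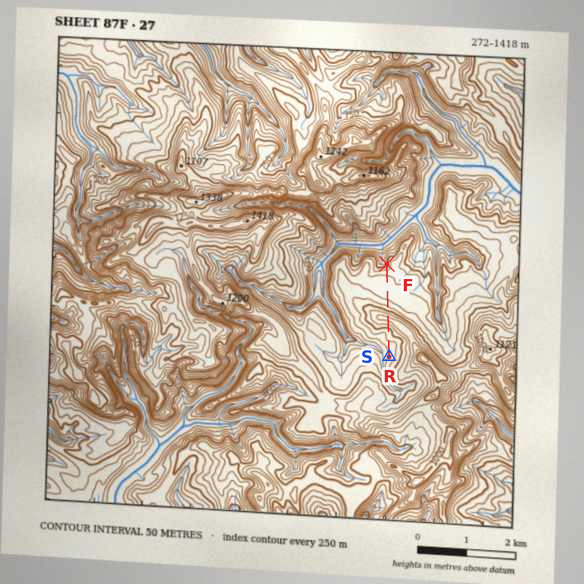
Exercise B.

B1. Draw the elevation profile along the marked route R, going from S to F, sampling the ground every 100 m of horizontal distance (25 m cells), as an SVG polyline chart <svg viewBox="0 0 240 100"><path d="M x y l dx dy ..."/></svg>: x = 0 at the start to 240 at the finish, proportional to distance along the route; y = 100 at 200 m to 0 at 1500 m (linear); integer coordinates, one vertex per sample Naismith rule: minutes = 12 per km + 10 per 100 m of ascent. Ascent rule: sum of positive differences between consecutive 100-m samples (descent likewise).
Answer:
<svg viewBox="0 0 240 100"><path d="M0 65l13 0 12-1 13-2 12-2 13 0 13-3 12-5 13-3 13 6 12 6 13 2 12 3 13 1 13 1 12 0 13 1 12 1 13 4 13 5"/></svg>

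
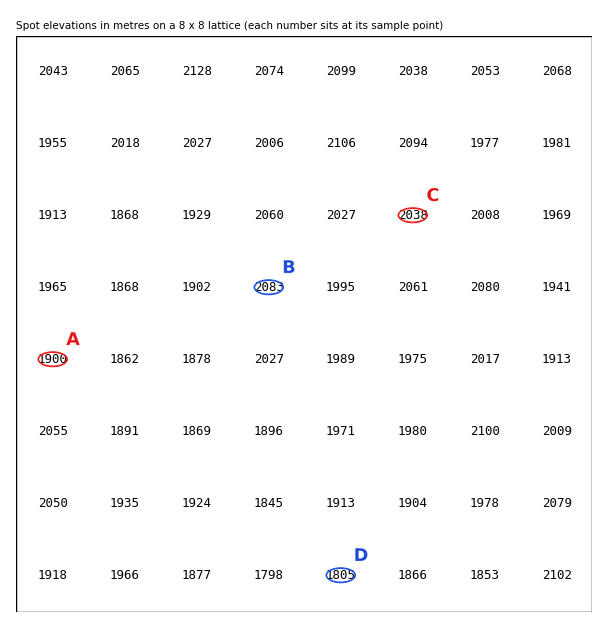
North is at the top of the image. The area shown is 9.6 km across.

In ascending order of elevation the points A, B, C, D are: D A C B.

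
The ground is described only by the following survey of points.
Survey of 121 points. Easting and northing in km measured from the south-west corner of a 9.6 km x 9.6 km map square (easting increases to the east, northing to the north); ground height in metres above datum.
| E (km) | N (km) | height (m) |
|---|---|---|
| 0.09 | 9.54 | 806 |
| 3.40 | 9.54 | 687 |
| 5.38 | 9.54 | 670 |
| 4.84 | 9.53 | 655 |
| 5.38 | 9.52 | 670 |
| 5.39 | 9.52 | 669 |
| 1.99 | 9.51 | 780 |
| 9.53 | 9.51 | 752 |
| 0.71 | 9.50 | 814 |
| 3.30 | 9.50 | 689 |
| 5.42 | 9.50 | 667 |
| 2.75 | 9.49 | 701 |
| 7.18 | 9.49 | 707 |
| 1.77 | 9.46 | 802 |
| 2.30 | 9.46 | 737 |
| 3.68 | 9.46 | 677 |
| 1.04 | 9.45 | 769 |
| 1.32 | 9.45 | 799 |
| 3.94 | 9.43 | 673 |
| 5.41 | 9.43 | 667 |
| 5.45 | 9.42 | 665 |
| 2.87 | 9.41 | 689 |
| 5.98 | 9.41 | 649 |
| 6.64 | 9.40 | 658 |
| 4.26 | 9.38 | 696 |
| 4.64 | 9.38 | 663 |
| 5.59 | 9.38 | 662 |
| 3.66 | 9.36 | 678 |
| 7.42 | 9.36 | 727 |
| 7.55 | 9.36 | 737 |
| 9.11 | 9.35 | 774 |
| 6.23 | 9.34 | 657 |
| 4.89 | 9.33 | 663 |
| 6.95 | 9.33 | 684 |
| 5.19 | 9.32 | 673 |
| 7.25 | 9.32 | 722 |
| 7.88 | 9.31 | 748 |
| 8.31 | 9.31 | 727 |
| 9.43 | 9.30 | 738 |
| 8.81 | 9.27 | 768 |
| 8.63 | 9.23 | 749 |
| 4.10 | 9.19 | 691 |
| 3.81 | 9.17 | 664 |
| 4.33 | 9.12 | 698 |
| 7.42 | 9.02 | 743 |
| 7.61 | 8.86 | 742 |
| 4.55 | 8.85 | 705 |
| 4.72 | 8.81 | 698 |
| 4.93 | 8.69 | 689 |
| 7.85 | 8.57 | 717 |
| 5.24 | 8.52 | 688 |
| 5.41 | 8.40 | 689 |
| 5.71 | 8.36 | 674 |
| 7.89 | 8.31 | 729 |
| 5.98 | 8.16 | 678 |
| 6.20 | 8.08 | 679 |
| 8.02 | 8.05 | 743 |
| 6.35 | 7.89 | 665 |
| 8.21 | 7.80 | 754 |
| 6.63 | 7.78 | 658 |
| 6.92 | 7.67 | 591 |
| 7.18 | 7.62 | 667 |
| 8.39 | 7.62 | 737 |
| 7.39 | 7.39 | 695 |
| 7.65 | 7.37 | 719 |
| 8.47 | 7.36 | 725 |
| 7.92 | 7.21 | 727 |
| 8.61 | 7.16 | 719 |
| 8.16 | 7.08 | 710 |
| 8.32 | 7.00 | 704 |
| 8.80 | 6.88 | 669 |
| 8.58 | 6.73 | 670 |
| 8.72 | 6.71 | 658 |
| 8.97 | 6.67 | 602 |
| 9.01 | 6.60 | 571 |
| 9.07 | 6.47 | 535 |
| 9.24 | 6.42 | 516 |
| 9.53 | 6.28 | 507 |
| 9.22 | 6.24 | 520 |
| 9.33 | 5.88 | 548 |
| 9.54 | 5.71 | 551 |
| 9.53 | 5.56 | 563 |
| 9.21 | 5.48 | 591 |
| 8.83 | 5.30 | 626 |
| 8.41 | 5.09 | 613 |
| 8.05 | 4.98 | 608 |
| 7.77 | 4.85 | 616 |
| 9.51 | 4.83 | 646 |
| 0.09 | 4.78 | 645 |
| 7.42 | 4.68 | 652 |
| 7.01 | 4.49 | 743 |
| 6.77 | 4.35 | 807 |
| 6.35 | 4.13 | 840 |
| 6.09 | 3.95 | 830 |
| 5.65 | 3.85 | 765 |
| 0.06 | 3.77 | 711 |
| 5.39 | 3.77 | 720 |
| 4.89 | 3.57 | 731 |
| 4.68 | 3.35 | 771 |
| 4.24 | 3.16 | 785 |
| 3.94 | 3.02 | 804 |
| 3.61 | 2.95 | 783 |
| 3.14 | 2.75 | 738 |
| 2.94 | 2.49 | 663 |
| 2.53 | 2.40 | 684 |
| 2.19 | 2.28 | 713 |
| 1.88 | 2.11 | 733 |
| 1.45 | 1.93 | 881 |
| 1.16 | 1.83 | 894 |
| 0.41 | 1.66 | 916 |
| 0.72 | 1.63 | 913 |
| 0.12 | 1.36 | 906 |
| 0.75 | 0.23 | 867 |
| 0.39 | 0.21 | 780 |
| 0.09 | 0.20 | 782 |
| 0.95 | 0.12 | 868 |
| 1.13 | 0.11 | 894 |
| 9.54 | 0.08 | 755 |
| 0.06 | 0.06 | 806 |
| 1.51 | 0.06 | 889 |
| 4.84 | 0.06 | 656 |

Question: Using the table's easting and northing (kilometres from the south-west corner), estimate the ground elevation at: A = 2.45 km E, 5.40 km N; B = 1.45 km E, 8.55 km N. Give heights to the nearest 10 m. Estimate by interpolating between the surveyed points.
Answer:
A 710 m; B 740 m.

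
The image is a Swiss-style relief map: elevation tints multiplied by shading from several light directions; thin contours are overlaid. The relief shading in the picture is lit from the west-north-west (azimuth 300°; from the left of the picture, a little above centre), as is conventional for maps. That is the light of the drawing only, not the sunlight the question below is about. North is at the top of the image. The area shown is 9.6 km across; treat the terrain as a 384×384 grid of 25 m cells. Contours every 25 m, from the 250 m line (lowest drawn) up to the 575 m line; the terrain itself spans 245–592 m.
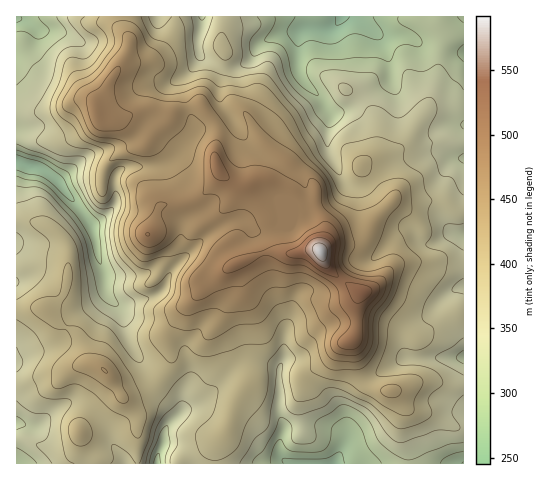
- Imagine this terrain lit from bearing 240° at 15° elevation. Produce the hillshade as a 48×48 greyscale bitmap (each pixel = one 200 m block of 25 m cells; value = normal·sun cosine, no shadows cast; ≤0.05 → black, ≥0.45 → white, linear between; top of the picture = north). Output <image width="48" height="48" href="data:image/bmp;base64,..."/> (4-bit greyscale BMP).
<image width="48" height="48" href="data:image/bmp;base64,Qk32BAAAAAAAAHYAAAAoAAAAMAAAADAAAAABAAQAAAAAAIAEAAATCwAAEwsAABAAAAAAAAAAAAAAABEREQAiIiIAMzMzAERERABVVVUAZmZmAHd3dwCIiIgAmZmZAKqqqgC7u7sAzMzMAN3d3QDu7u4A////ALu7qpmHeZRKuYmYh2dlerupqpmruoh3ibupq6l3epVIupmZh2Zmm7qXiZq7uYiIiZiJvKhnmpY2u6mZh2Zmm6hmeJq8uYiImXiavJZnmpY2qpmZhmd2ipZmeKvMuZiJmKqquoZomZZFiZmJh3dli5d3ibzduoiId7qZqYeJqoZWeJmZl3dmm5iIis3tuXZmZ6qZmZmauWVneJmZmHdmq5mHnN7cqGZnd6qqmZqrp1V3eJmZmIdlm6h4vdy6hmZ3h5mqmaq7hVZ4eJmZmYdVq5iKu6mHZmZnd5mqmaq5VFaIiImZmYdVm5mrqph2ZmVVVaqpmamGM1eZh4mZiIdmmpq7updmZmZVVZmZmZhkNGmqh5qYiIh3irvNy5ZVZ3d2ZpqpmYdlRIq6iJqYiIiHi7vdynQ0aJh3d6qqmYdlRZupiJqYiImHi7u8uWMkaId3eKqqmHZVRpqqmZmYiJmHirq7qnIkZ3d3iKqpd2VUV5u7qpmZmZl3iru6u4M1d3d4iKqXd2VEabu6upmZmZh3ibu7u4VFZ3d4h5mHd1RFiruqq6mJmYd3iaqry5ZUVnZ3d5iIh1NHrMuZvLmImId4mZqsy4ZDRXd3d5mZl0JHu7uZvLiJmIiJmavet0MzNWd3d5mZl0I4zMupq6mZmIiJqr37QSRVRWd3d4iZlzFK7uypmqqZmHeKu8/VAUZ3ZWZmZomZlzFc/+ypmaqpiHeKqb2SA2d3ZVVmVZmZliF+/+yXeJqph3eIeKphA2dmZVZmVaqphAGe/+uGaJmZh3eHeJhTE2dmZndlZ6qXUgS+7sl2aJmIiIiIiIh0I2dmZ4dWiYh2MSje3bmHeJmIiImIiIh0JGd2d3ZomXd0EX78vduYiIiJmJiIiIhjNGeIdlZ4h3dSBd/5ntqHd4iJmYiIiIhSNWeIdVZ3ZWUxS//Yncl3d4mamYiIh3hAJoiIdVVmZkQ0re7Im6d3eIm6h3d3Z3YQSaiHZlVmZlaL3c3IipmIiIrJVXdmd2MBeph3ZmZmZqzf27zKmrqYiJu3NXd4hjEEmod2dmZmZ93cuqvMu7mIiJqmRniIZCEnqXd2d2ZneLqqmr3cu6mHeImWVomFVDJHmHd2d3Z3d5mZq9/bqYiIeIiXZohlZCJGiHd3d3Z3ZpmbzO65h3iIh3mXWJdWUyJGiIh3d3d2d5ms3N2nd3eIdomFaYZmQiJHqph2eIh3eJmc3LuHdmdmZohUiGVlMiNquph2aIh2d4iby6mHdmZVVnZFdlZkISWcuXdmeIh2d4iau5iIdmZVZnZFZWZTEUjLl2ZmiYd3d4iKuoiZhmZmZmZVZmZTI3uodmZmiYd3ZpiKuXeal2Z2VVVndmZkJImGZmZniHeHZpiJqGeqmGZlVEaahlZlNYh2Z3dniHeHZYiJl3iruWVEVUeqdUVlRXdmeHZoh3iYdmZ4iJu8ymM1ZUepZUVmVndneHZ4mImYd2eKq8y8uEI2dkaZdmZmZnd3iHeamaqYdnmrzcu6hkJHhkWZdmZmZ4iHd4mqqqmHZg=="/>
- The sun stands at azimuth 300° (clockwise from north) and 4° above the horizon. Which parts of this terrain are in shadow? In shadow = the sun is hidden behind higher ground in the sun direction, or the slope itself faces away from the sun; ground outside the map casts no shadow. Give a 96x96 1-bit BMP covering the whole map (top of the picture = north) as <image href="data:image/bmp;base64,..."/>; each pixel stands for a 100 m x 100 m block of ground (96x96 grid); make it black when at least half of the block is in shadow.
<image width="96" height="96" href="data:image/bmp;base64,Qk2+BAAAAAAAAD4AAAAoAAAAYAAAAGAAAAABAAEAAAAAAIAEAAATCwAAEwsAAAIAAAAAAAAA////AAAAAAAAAAA/gAP///wAAD8AAAA/gAP///wAAD8AAAA/gAP/7/wAAD8AAAA/wAH/xfwAAB8AAcAfwAH/wPwAAAEAAcAfwAH/wHAAAAEAAYAfwAH/4AAAH/AAAAAf4AHn4D8AH+AAAAAf4ACH4P+AD+AAAAAP4AAHwf+AD8AAAAAP8AAHw/+AAwAAAAAH8AAHw/+AAAAAAABD8AAHw/8AA/AAAADA8AAHwP4AD/AAcAAA8AAHwHwAH/AAcAAA8AAHwHgAD/AAMAHA8AAHgCAAA8AAAAfAcAAHgAAAAAAAAAeAeAAHgAAH/wAAAAcAOAAHgAA//4AAAAYAGAAHgAB///8AAAAAEAAHwAP///8AAAAAAAAHwAf///8AAAAAAAADwAP///8AAAAAAAADwAH///8AAAAAAAADwAD///8AAAAAABADwAB///8AAAAAABwDwAB///8AAAAAAA4DwAA///4AAAAAAAYD4AA///wAAAAAAgAD4AA///gAAAAAAwAPwAA///AAAAAAA8APwAB///AAB/gAA+APgAA///AAD/wAAeAOAAA///AAD/gAAMAAAAA///AAD/gGAAAAAAAf//gAD/gPAAAAMAAP//4AD/gHgAAAGAAD/78AD/gDgAOAGAH9/x8AD/gBgAP4GA/8/gIAD/gAwAH8HB/8fgAAD/Af8AD8HD/8PAAAD/Af+AAYGD/+AAAAD+AP/AAAAD/8AAAAD+AP/AAAAD/8AAAAD8AP+AAAAD//AAAAD8AH8AAAAB/vgCAAD8AH8AAAAA/PwPgAD4AB4AAAAA+H4PgADwAAwAAAAA8H+HkAHgAAAAAAAAYH+HEAHAAAAAAAAAAD/eAAGAAAAAAAAAAB/8AAMDwAAAAAAA4A/4AA8DwAAAAAAD8AfwAA4D4AAAAAAH+APgAAwB4AAAAAAH8APgAAgBwAAAAAAH8AHgAAABwAAAAAAH4ADAAAABwAAAAAAHwAAAAAABwAAAAAAHgAAAAAAB4AAAAAAHgAAAAAAA8AAAwAAHAAAAAAGA8AAA4AAPAAAAAcHAMAAB4AAfAAAAAYDgAMABwAA+AAAAAAAgAAAAwAB+AAAAAAADwAAAAAB+AAAAAAADwAAAAAD+AAAAAAADgAAAAAD+AAAAAAAAAAAAAAD8AAAAAAAAAAAAAAH8AAAAAAAAAAAAAAH4AAAAAAAAAAAAAAH4AAAAAAAAAAAAAAD4AAAAAAAAAAACAAAwAAAAAAAAAAAGAAAAAAAAAAAAAAAGAAcAAAAAAAAAAAAEAA/AAAAAAAAAAAAAAA/gAAAAAAAAPBwAAA/AAAAAAAAAP5+AAB/AAAAAAAAAH5+AAB+AAAAAAAAAB5/AAB+AAAAAAAAAAB/gPg+AAAAAAAAAAAPwPg8AAAAAAAAAAAHwPwcAAAAAAAAABwHwH4IAAAAAMAAAB4HwH8AAAAAAMAAAB8HwH+AAAAAAEAAAA8HwH/4AAAAAAAAAA8DwD/8AAAAAAAAAA8DwAf8AAAAAAAAAA8DwAHwAAAAAAAAAA4DgAAAAAAAAA="/>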